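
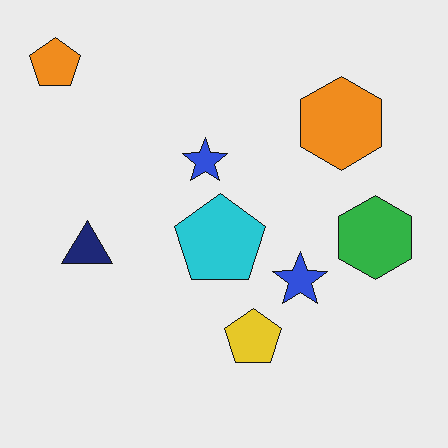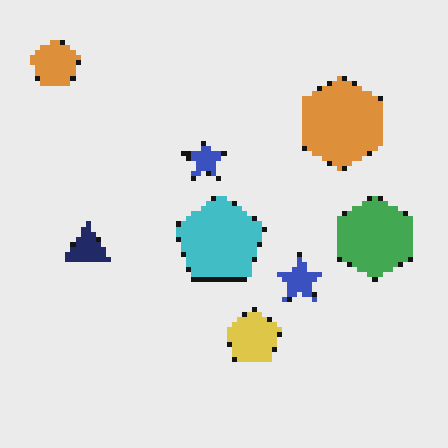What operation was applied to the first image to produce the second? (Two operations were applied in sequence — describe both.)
The image was mildly pixelated, then slightly desaturated.

Shapes are reduced to large square blocks; fine edges and outlines are lost — a downscale-then-upscale (mosaic) effect. All colors are more muted and greyish — a global saturation change.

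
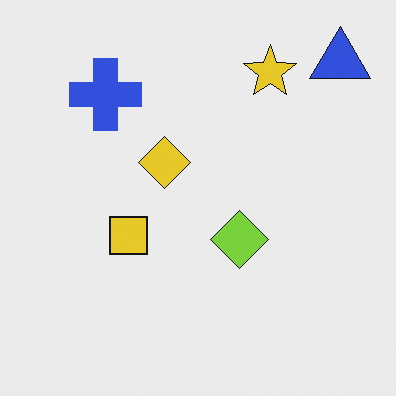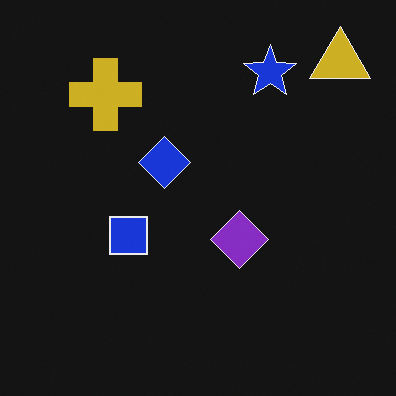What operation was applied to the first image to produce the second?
The transformation is: color-inverted (negative).

The light background has become dark and every shape's color is its complement — a photographic negative.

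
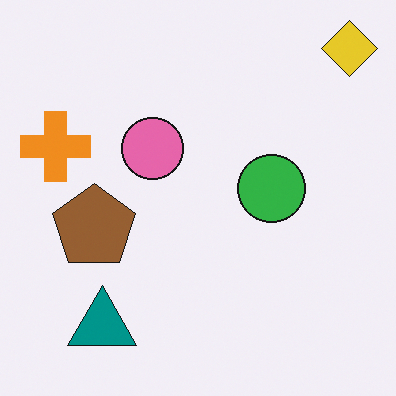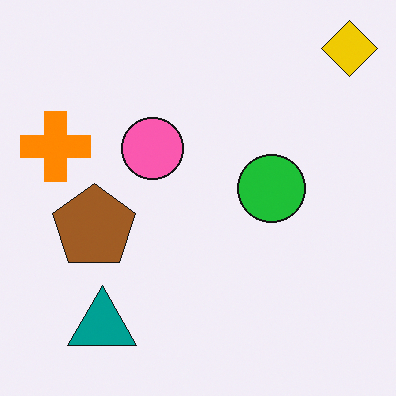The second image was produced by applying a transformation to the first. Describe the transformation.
Slightly oversaturated.

All colors are more vivid — a global saturation change.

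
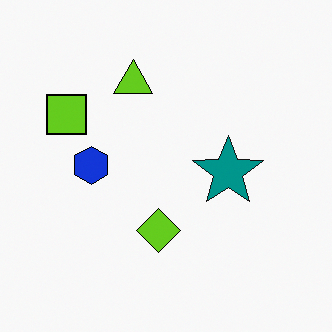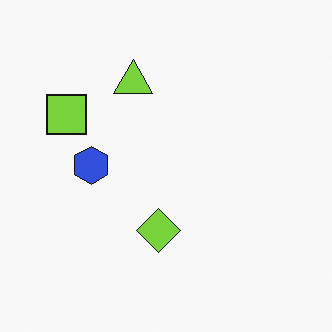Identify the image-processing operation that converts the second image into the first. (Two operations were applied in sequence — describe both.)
The first image is the second given slightly increased contrast, then overlaid with an additional teal star.

Tones are pushed away from mid-grey across the whole image — a global contrast change. A teal star appears in the first image that is absent from the second.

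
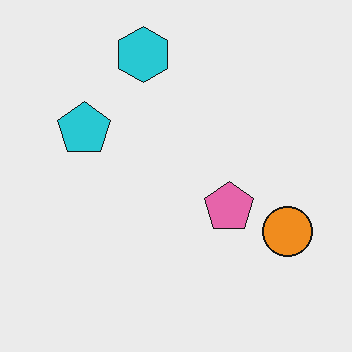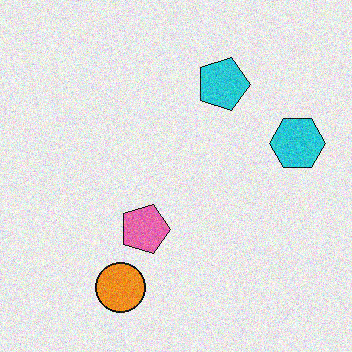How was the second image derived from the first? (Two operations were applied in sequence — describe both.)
It was rotated 90° clockwise, then degraded with visible gaussian noise.

The cyan hexagon sits in the top of the first image and the right of the second — consistent with a whole-image 90° clockwise rotation. Random speckle covers the whole image, including the flat background.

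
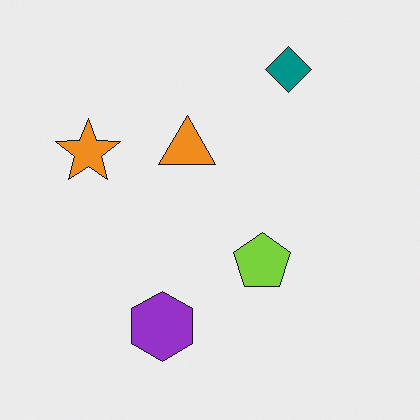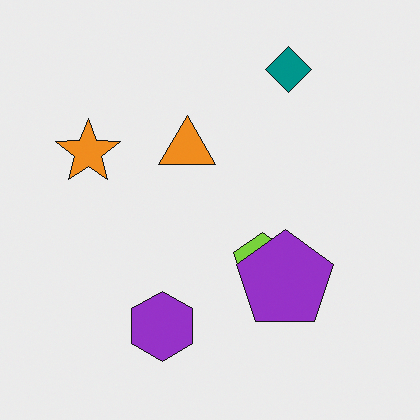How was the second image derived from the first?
The image was overlaid with an additional purple pentagon.

A purple pentagon appears in the second image that is absent from the first.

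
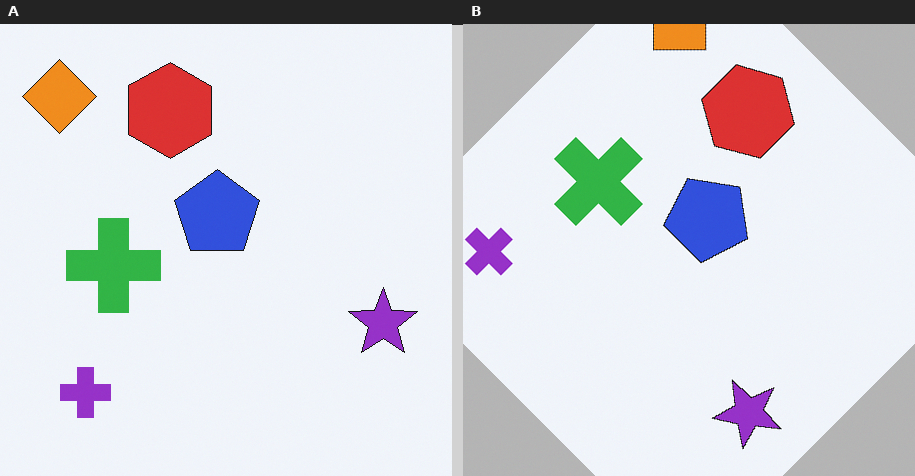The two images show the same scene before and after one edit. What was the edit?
The transformation is: rotated clockwise by a large amount — several tens of degrees.

Every shape is tilted by the same angle and the image corners show triangular fill wedges — a whole-image rotation by a non-right angle.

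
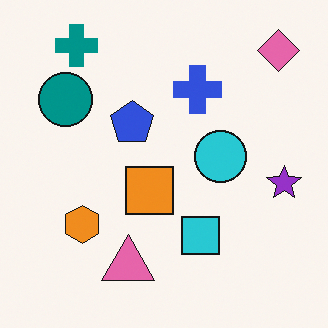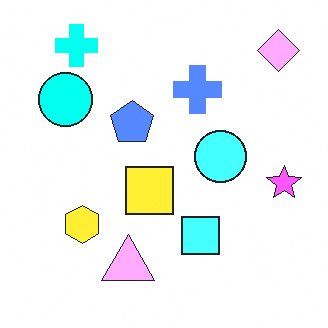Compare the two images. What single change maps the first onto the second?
Brightened a lot.

Every pixel — background and shapes alike — is uniformly brightened.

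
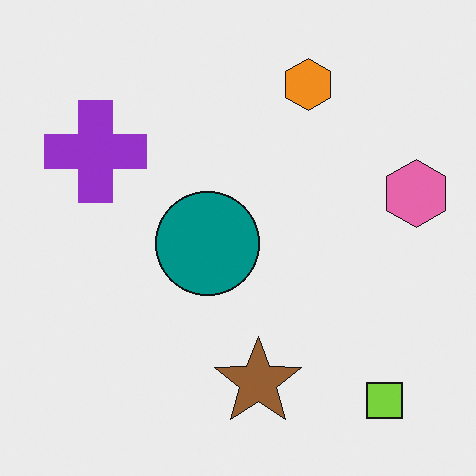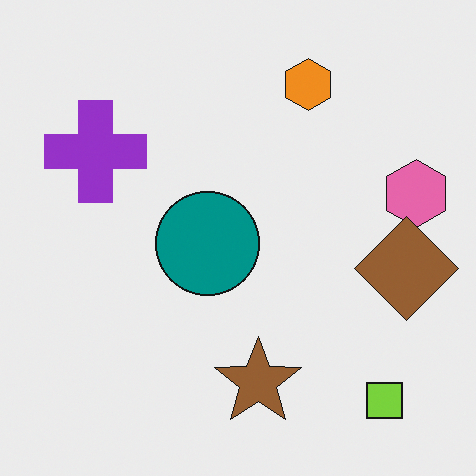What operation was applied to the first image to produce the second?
This is the original image overlaid with an additional brown diamond.

A brown diamond appears in the second image that is absent from the first.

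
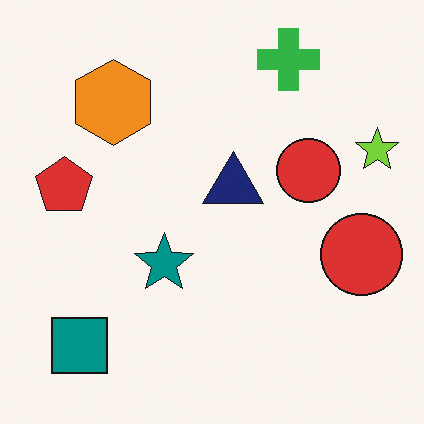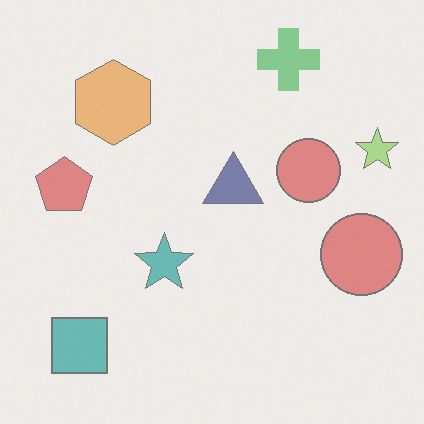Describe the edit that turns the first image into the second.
Given much lower contrast.

Tones are pushed toward mid-grey across the whole image — a global contrast change.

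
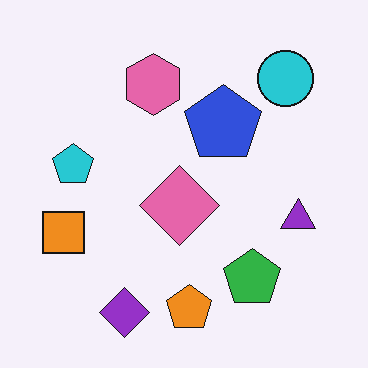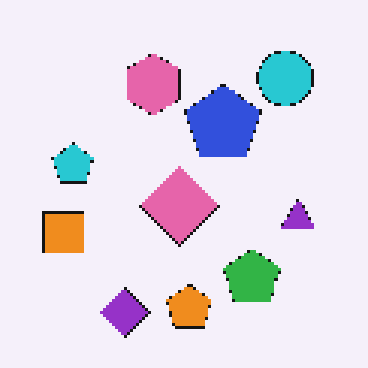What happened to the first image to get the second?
This is the original image mildly pixelated.

Shapes are reduced to large square blocks; fine edges and outlines are lost — a downscale-then-upscale (mosaic) effect.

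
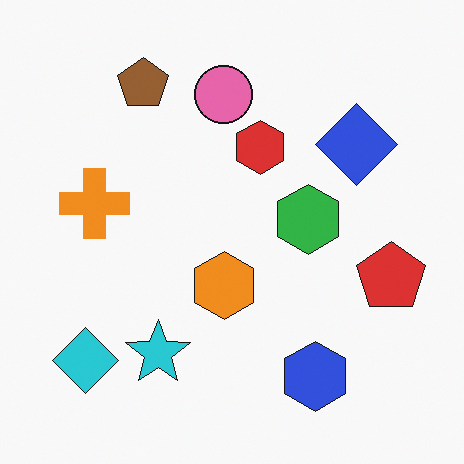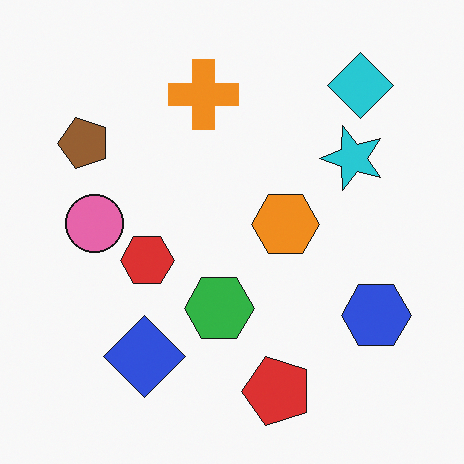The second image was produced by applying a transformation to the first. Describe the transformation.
The second image is the first transposed (reflected across the top-left ↔ bottom-right diagonal).

Shapes have swapped their row and column positions — what was in the top-right is now in the bottom-left — a diagonal reflection.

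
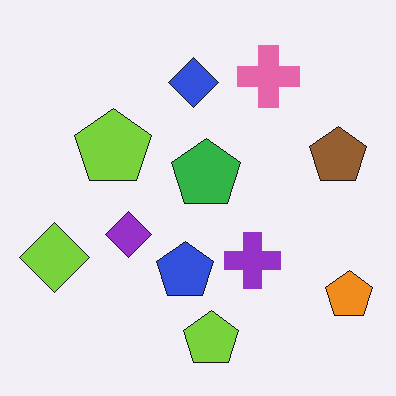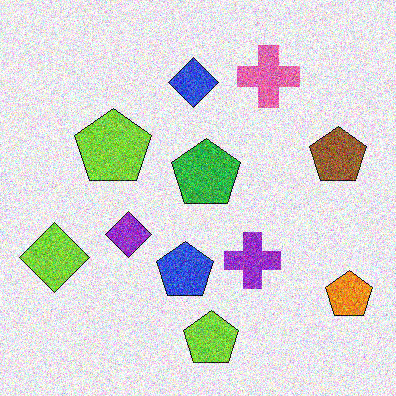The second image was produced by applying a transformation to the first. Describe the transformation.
Degraded with heavy additive noise.

Random speckle covers the whole image, including the flat background.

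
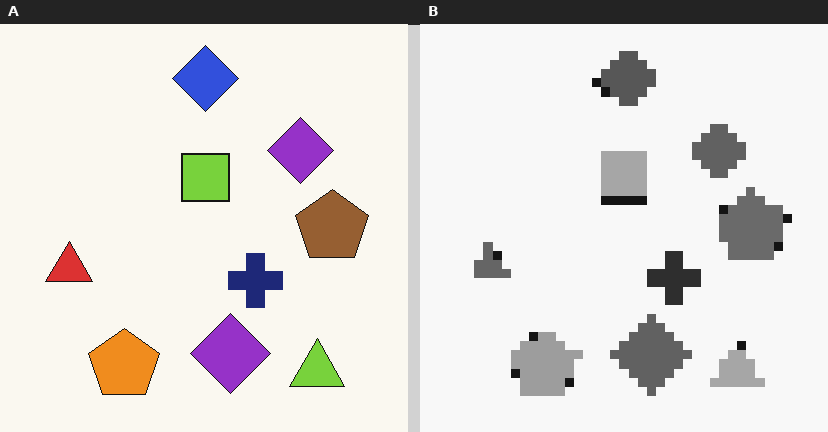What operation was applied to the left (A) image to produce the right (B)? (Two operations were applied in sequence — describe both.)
The image was coarsely pixelated, then converted to grayscale.

Shapes are reduced to large square blocks; fine edges and outlines are lost — a downscale-then-upscale (mosaic) effect. All color is removed — every shape is now a shade of grey.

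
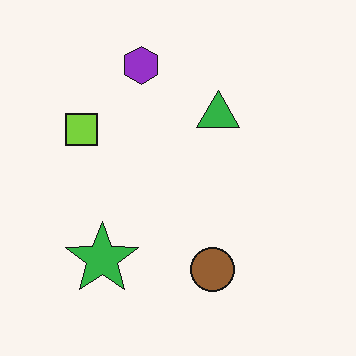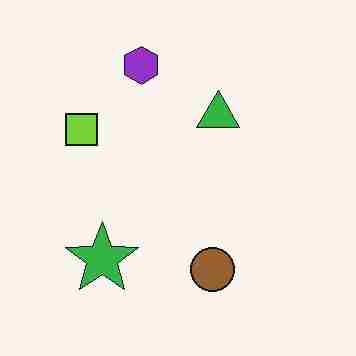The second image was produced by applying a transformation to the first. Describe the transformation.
The second image is the first degraded with heavy JPEG compression.

Blocky 8×8 compression artifacts appear around shape edges and the flat background shows ringing — characteristic JPEG degradation.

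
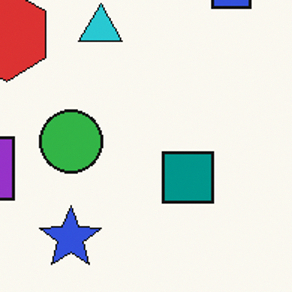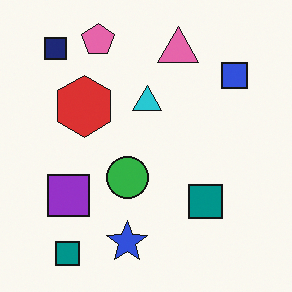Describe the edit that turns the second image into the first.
The first image is the second cropped to a modestly smaller region and rescaled.

The visible shapes are larger and the field of view is narrower; shapes near the original edges may be partly or wholly outside the frame — a crop-and-rescale.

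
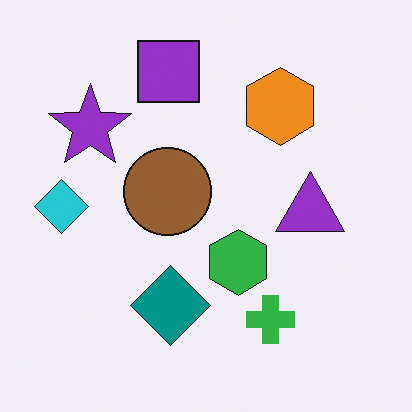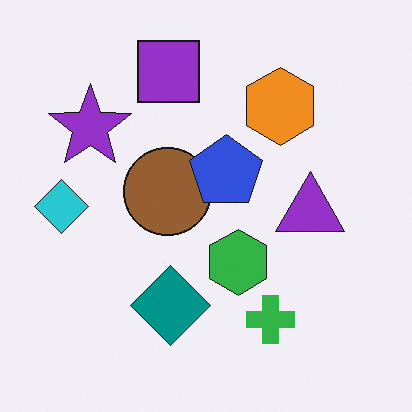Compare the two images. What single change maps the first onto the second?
The second image is the first overlaid with an additional blue pentagon.

A blue pentagon appears in the second image that is absent from the first.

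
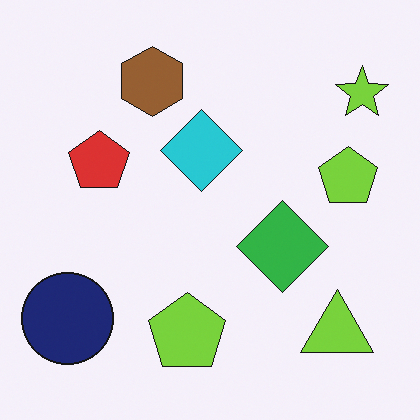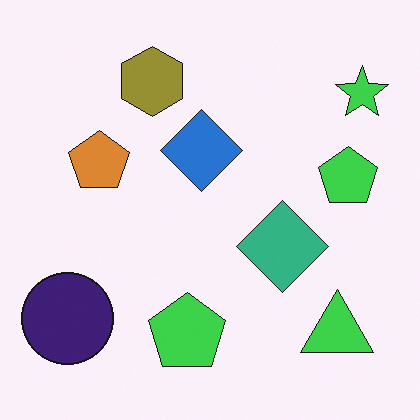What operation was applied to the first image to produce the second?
The transformation is: hue-shifted slightly.

Every shape's color has rotated by the same amount around the hue wheel — a uniform hue shift.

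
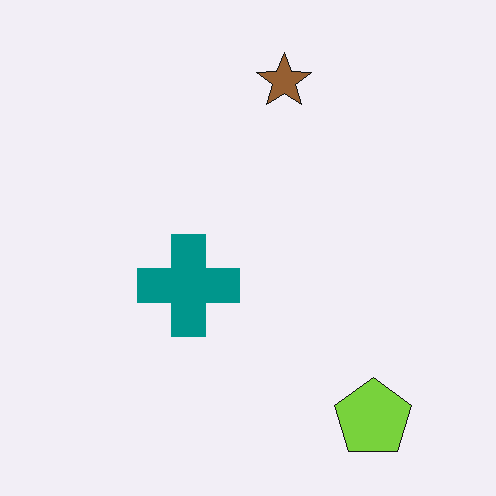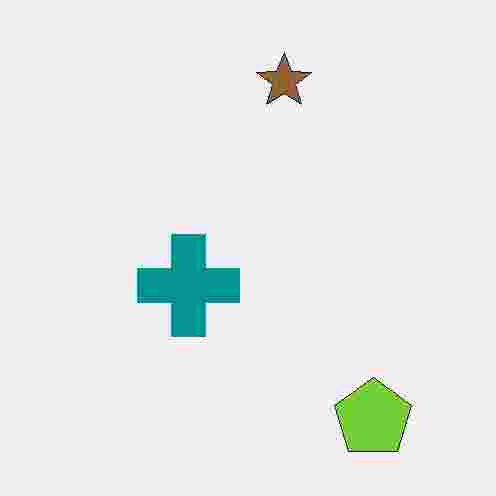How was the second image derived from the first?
The transformation is: degraded with heavy JPEG compression.

Blocky 8×8 compression artifacts appear around shape edges and the flat background shows ringing — characteristic JPEG degradation.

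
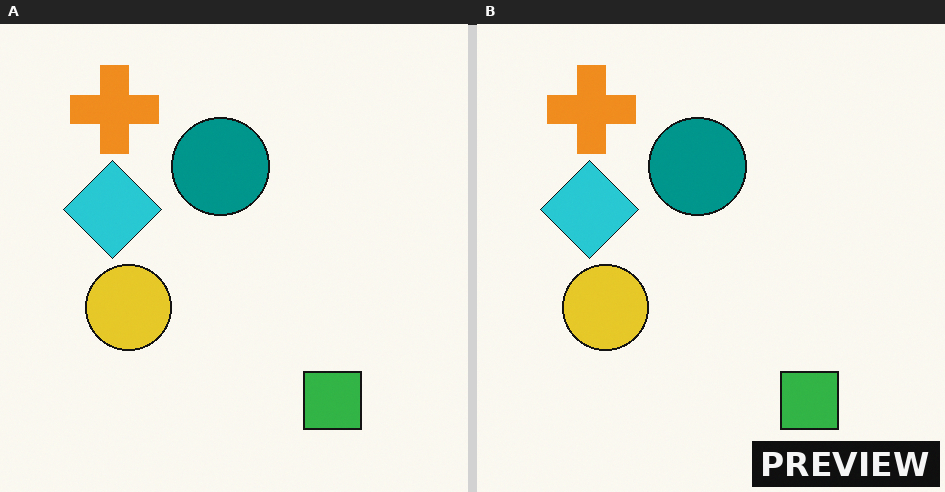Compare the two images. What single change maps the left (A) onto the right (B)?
This is the original image watermarked with the text "PREVIEW" in the lower-right corner.

A dark label reading "PREVIEW" appears in the lower-right corner.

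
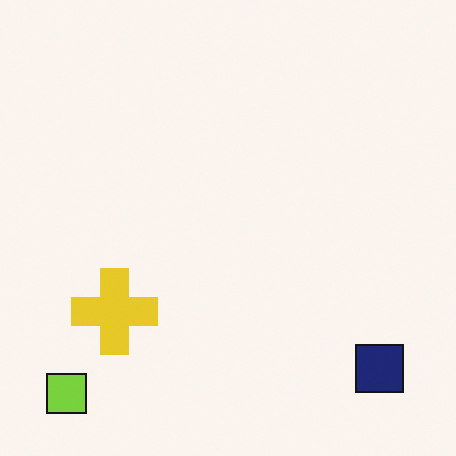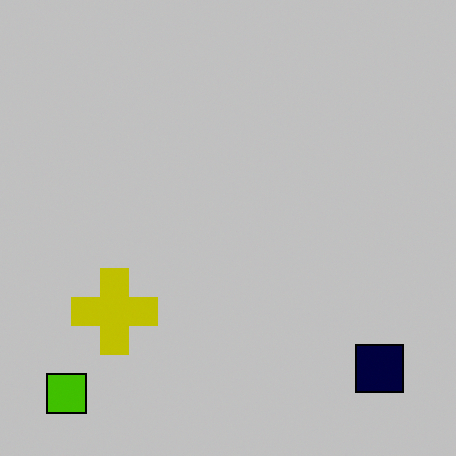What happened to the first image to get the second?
The image was aggressively posterized.

Each flat color has snapped to a coarser quantized level — most visibly, the near-white background has dropped to a flat grey.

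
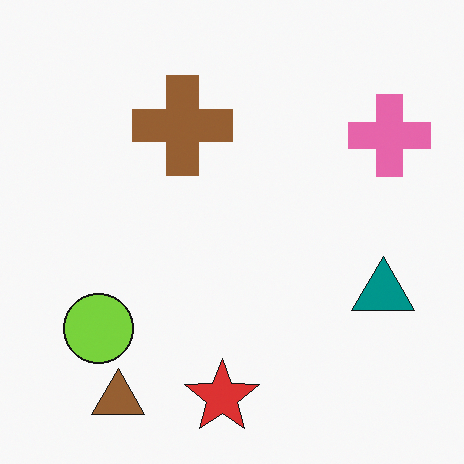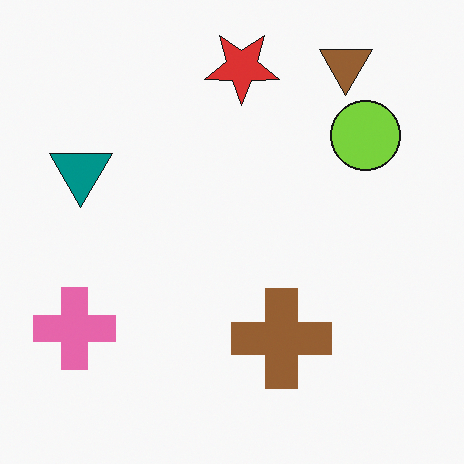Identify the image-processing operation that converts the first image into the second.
Rotated 180°.

The brown triangle sits in the bottom-left of the first image and the top-right of the second — consistent with a whole-image 180° rotation.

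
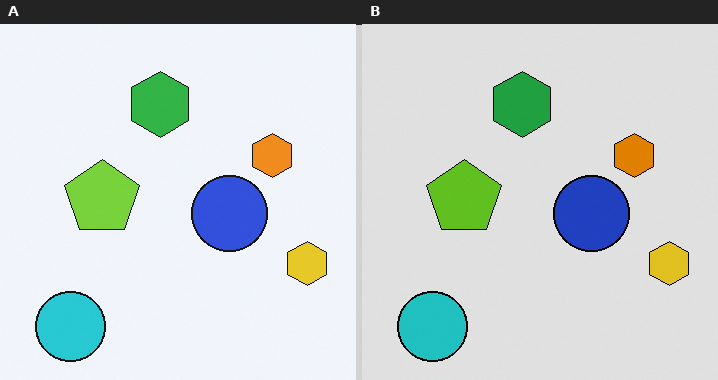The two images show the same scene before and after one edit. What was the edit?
Moderately posterized.

Each flat color has snapped to a coarser quantized level — most visibly, the near-white background has dropped to a flat grey.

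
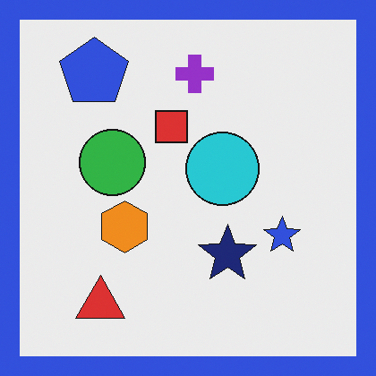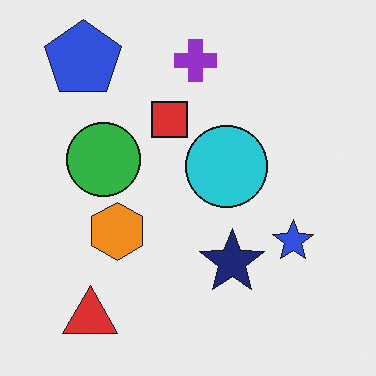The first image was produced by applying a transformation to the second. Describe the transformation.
The image was framed with a blue border.

A solid blue frame runs around the edge of the first image, with the content slightly shrunk inside it.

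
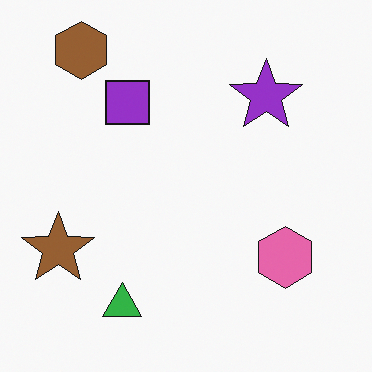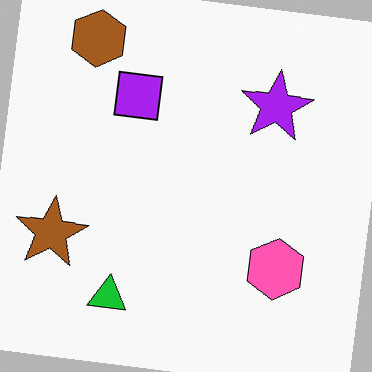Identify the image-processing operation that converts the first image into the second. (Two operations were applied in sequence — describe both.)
It was slightly oversaturated, then rotated clockwise by a few degrees.

All colors are more vivid — a global saturation change. Every shape is tilted by the same angle and the image corners show triangular fill wedges — a whole-image rotation by a non-right angle.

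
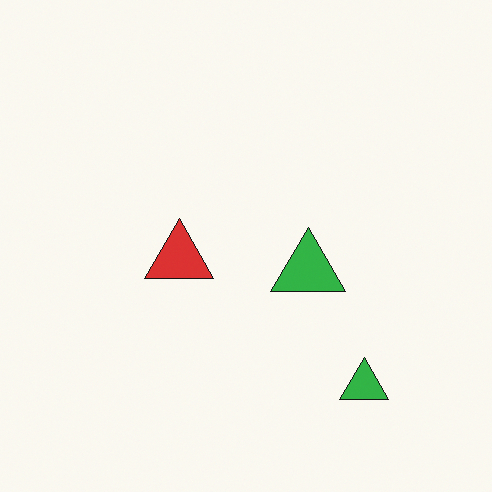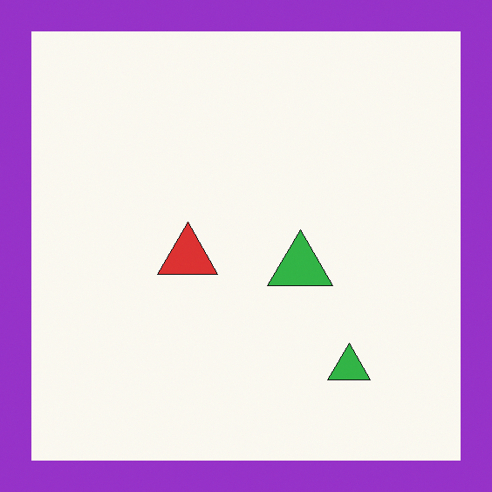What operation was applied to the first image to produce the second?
The image was framed with a purple border.

A solid purple frame runs around the edge of the second image, with the content slightly shrunk inside it.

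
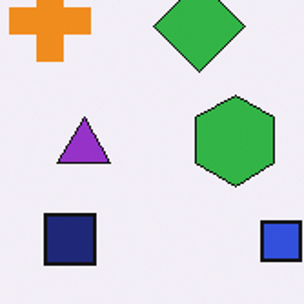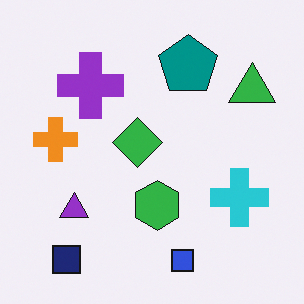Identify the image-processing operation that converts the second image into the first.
The image was cropped tightly and scaled back up.

The visible shapes are larger and the field of view is narrower; shapes near the original edges may be partly or wholly outside the frame — a crop-and-rescale.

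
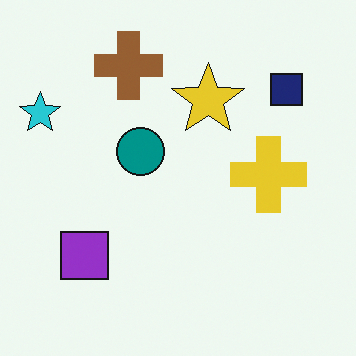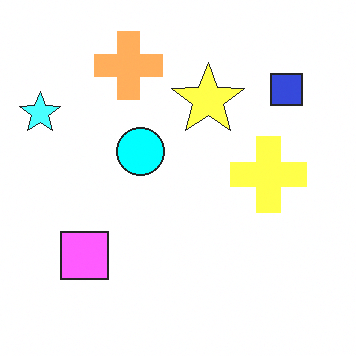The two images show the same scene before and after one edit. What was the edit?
The second image is the first substantially brightened.

Every pixel — background and shapes alike — is uniformly brightened.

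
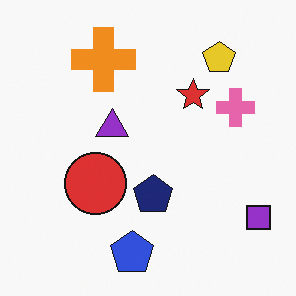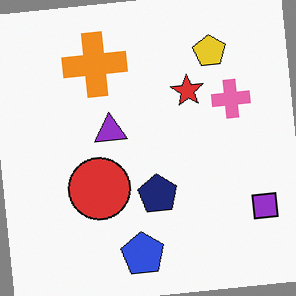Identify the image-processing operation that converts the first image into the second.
Rotated counter-clockwise by a few degrees.

Every shape is tilted by the same angle and the image corners show triangular fill wedges — a whole-image rotation by a non-right angle.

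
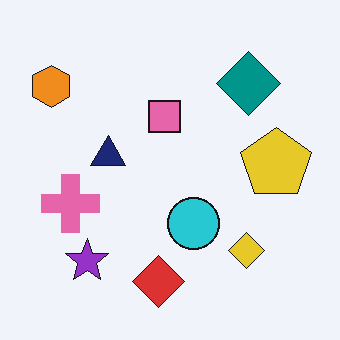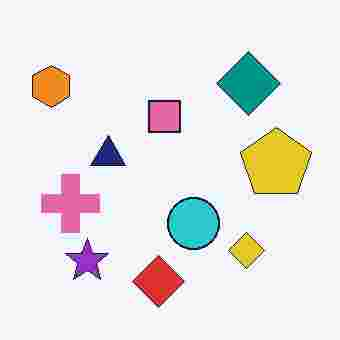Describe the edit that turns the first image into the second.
The transformation is: degraded with heavy JPEG compression.

Blocky 8×8 compression artifacts appear around shape edges and the flat background shows ringing — characteristic JPEG degradation.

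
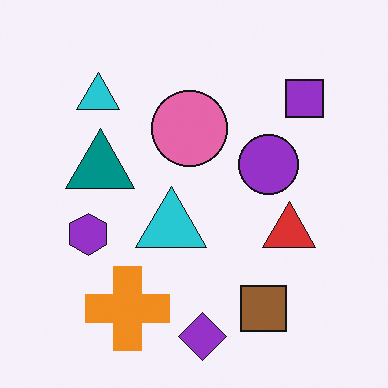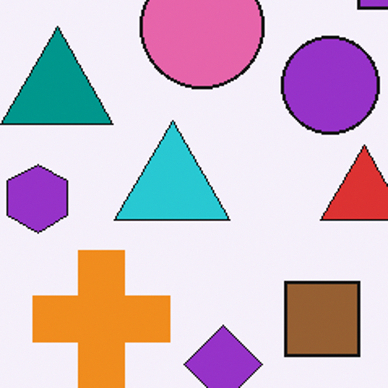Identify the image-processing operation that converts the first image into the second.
The second image is the first cropped tightly and scaled back up.

The visible shapes are larger and the field of view is narrower; shapes near the original edges may be partly or wholly outside the frame — a crop-and-rescale.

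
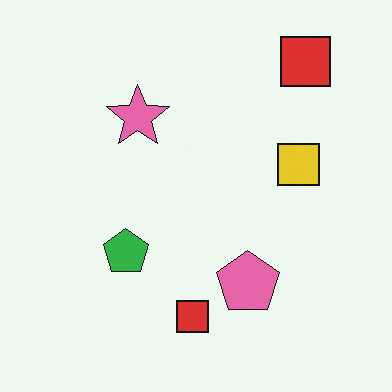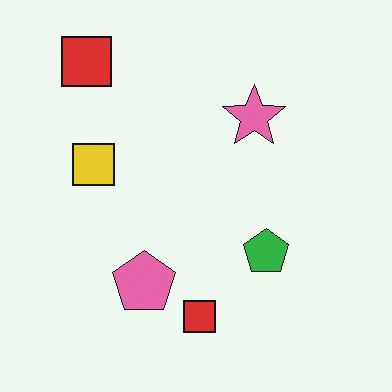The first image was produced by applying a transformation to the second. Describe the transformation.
The first image is the second flipped horizontally (left ↔ right).

The yellow square is in the left of the second image and the right of the first — shapes on opposite sides of the vertical midline have swapped in a mirror flip.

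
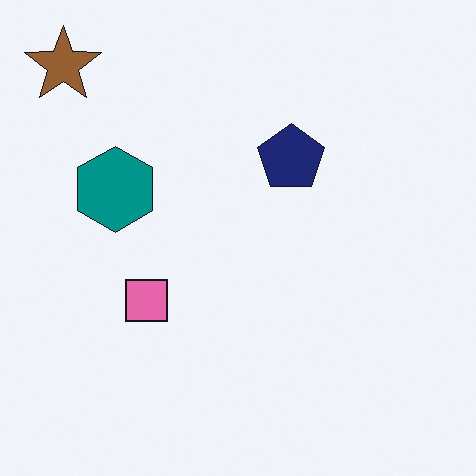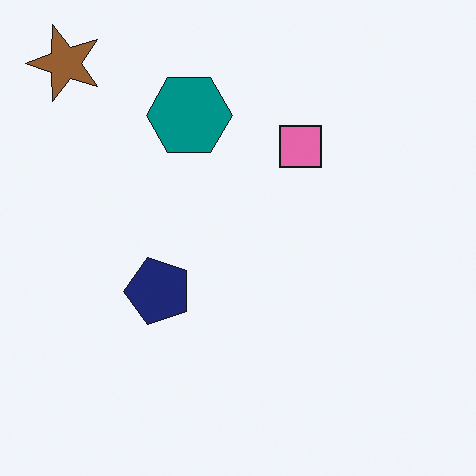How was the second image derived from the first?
Transposed (reflected across the top-left ↔ bottom-right diagonal).

Shapes have swapped their row and column positions — what was in the top-right is now in the bottom-left — a diagonal reflection.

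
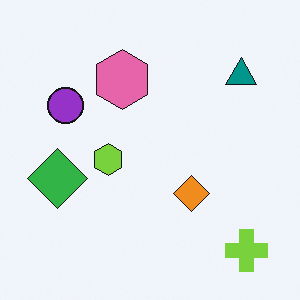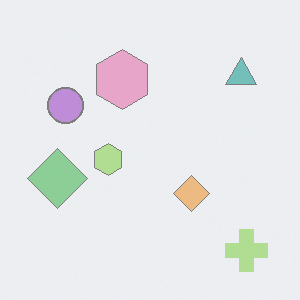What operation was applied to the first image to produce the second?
Given much lower contrast.

Tones are pushed toward mid-grey across the whole image — a global contrast change.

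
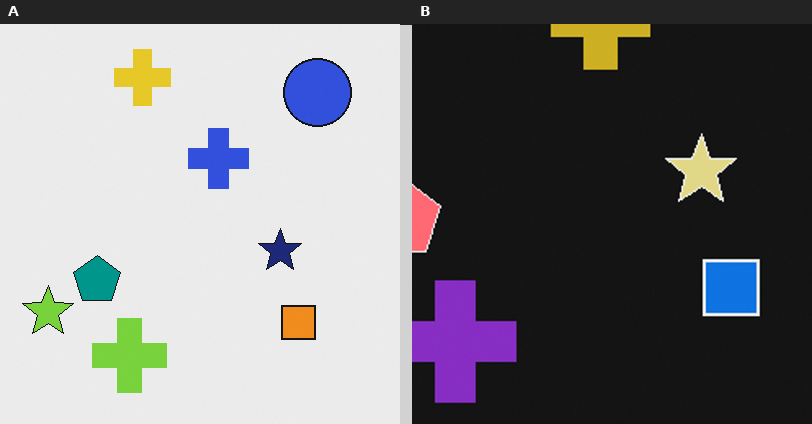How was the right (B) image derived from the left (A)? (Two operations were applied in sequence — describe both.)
It was cropped tightly and scaled back up, then color-inverted (negative).

The visible shapes are larger and the field of view is narrower; shapes near the original edges may be partly or wholly outside the frame — a crop-and-rescale. The light background has become dark and every shape's color is its complement — a photographic negative.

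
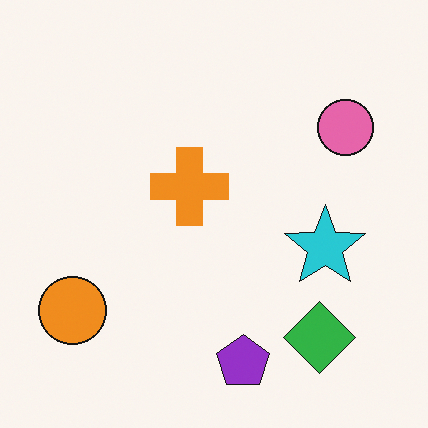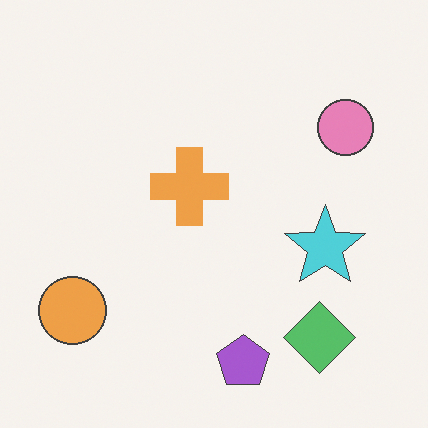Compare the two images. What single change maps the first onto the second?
Given slightly reduced contrast.

Tones are pushed toward mid-grey across the whole image — a global contrast change.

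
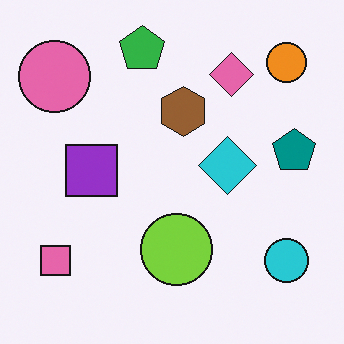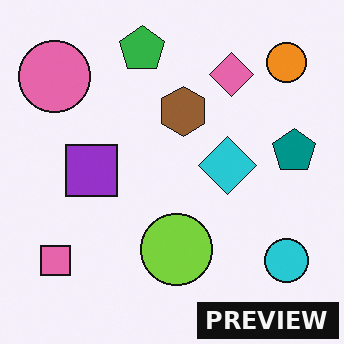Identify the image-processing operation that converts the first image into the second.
Watermarked with the text "PREVIEW" in the lower-right corner.

A dark label reading "PREVIEW" appears in the lower-right corner.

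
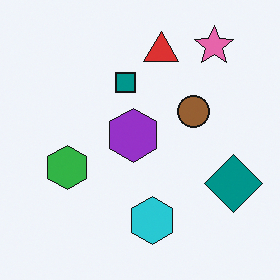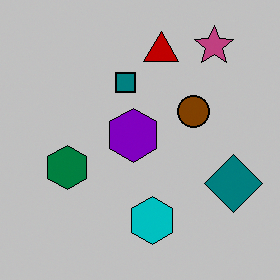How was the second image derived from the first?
The image was heavily posterized to just a handful of flat colors.

Each flat color has snapped to a coarser quantized level — most visibly, the near-white background has dropped to a flat grey.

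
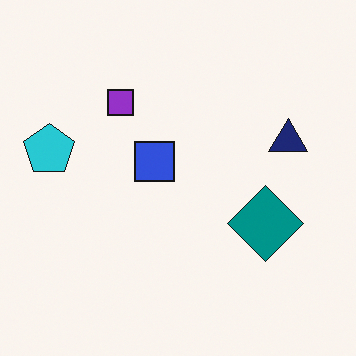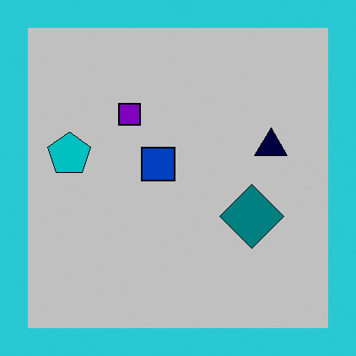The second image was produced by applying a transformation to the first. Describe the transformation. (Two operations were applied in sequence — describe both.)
The second image is the first heavily posterized to just a handful of flat colors, then framed with a cyan border.

Each flat color has snapped to a coarser quantized level — most visibly, the near-white background has dropped to a flat grey. A solid cyan frame runs around the edge of the second image, with the content slightly shrunk inside it.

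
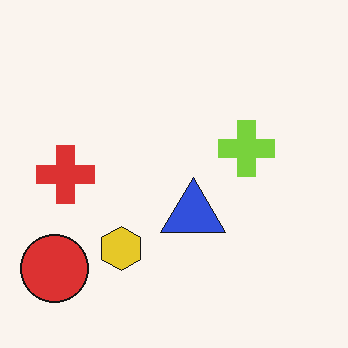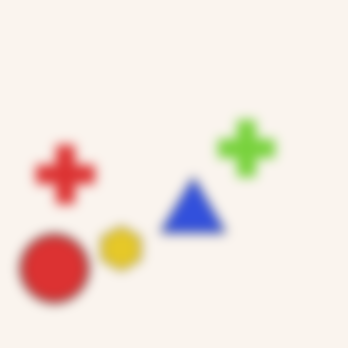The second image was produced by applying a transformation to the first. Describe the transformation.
This is the original image heavily blurred.

Shape edges and outlines are uniformly softened across the whole image.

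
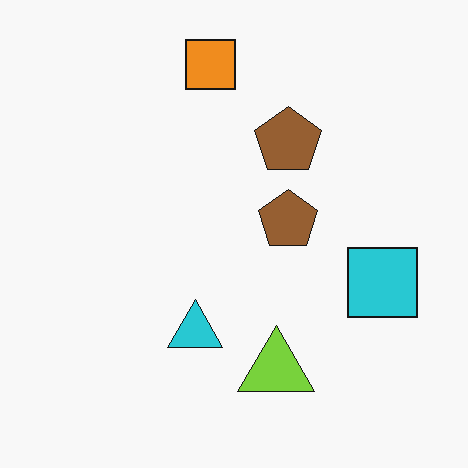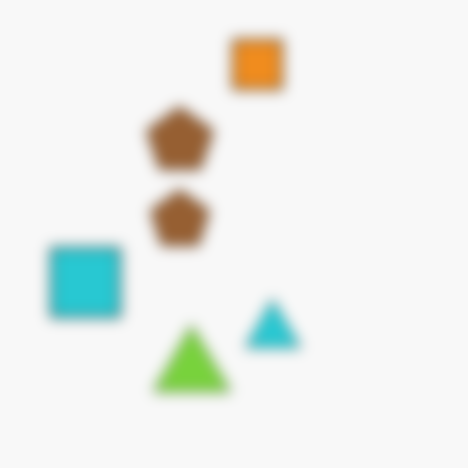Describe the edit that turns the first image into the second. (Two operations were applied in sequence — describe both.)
Strongly gaussian-blurred, then flipped horizontally (left ↔ right).

Shape edges and outlines are uniformly softened across the whole image. The cyan square is in the right of the first image and the left of the second — shapes on opposite sides of the vertical midline have swapped in a mirror flip.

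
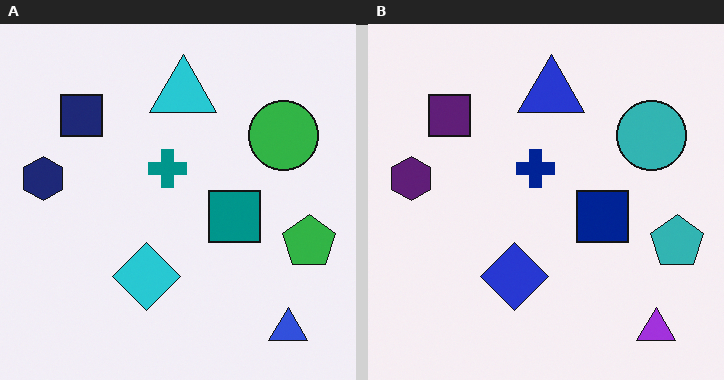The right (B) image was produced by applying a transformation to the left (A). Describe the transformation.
Hue-shifted by a small amount.

Every shape's color has rotated by the same amount around the hue wheel — a uniform hue shift.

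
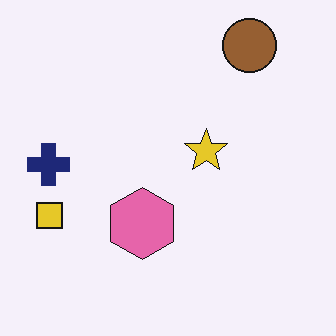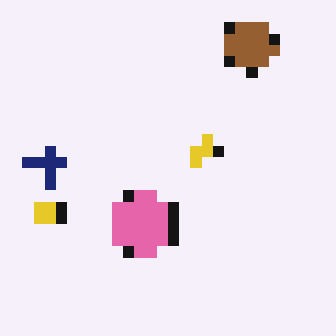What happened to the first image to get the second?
It was coarsely pixelated.

Shapes are reduced to large square blocks; fine edges and outlines are lost — a downscale-then-upscale (mosaic) effect.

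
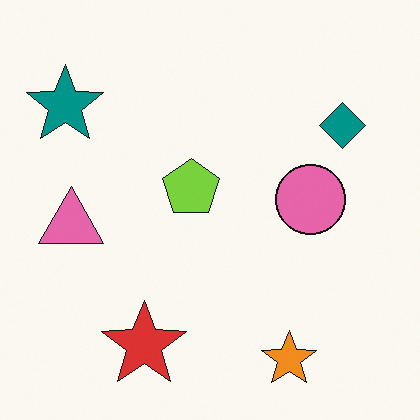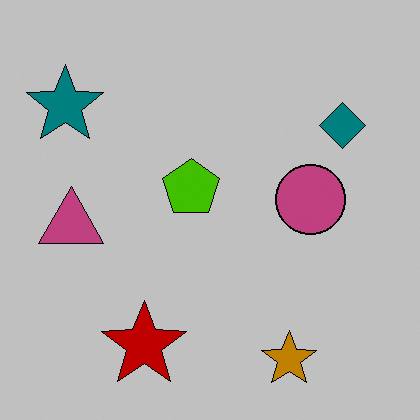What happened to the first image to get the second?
The image was heavily posterized to just a handful of flat colors.

Each flat color has snapped to a coarser quantized level — most visibly, the near-white background has dropped to a flat grey.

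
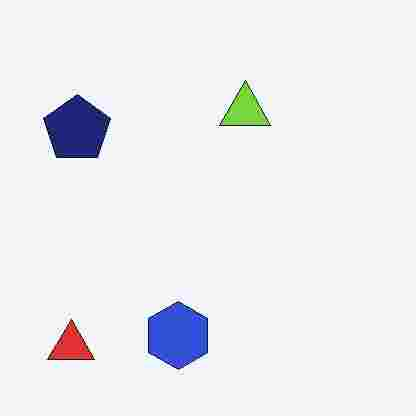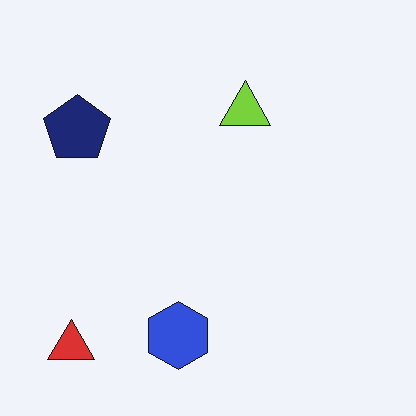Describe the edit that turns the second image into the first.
The first image is the second degraded with heavy JPEG compression.

Blocky 8×8 compression artifacts appear around shape edges and the flat background shows ringing — characteristic JPEG degradation.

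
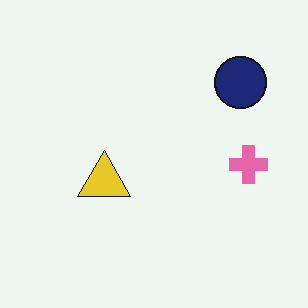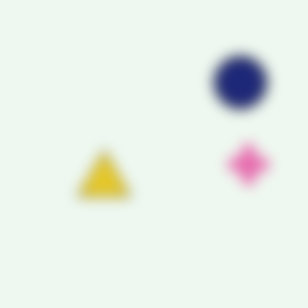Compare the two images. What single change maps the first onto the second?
The second image is the first strongly gaussian-blurred.

Shape edges and outlines are uniformly softened across the whole image.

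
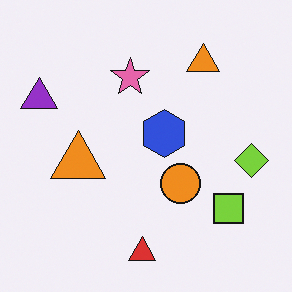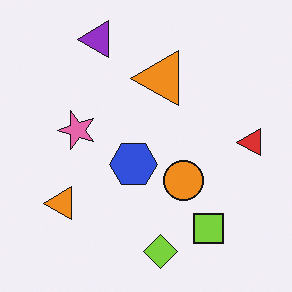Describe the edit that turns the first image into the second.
It was transposed (reflected across the top-left ↔ bottom-right diagonal).

Shapes have swapped their row and column positions — what was in the top-right is now in the bottom-left — a diagonal reflection.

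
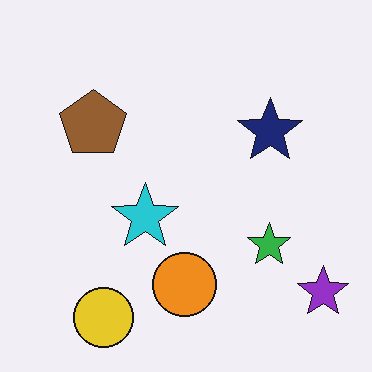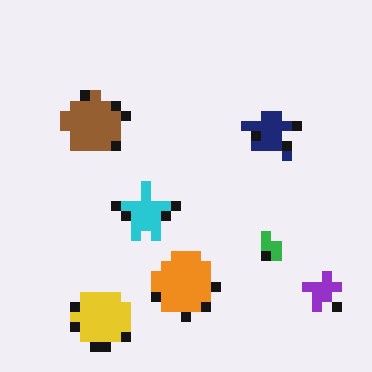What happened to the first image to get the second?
The second image is the first coarsely pixelated.

Shapes are reduced to large square blocks; fine edges and outlines are lost — a downscale-then-upscale (mosaic) effect.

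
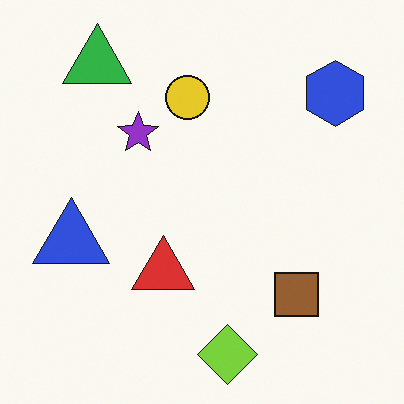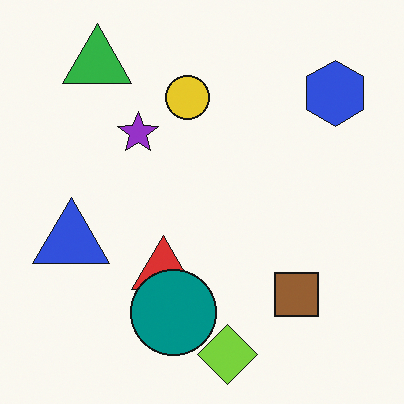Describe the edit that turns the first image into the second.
The second image is the first overlaid with an additional teal circle.

A teal circle appears in the second image that is absent from the first.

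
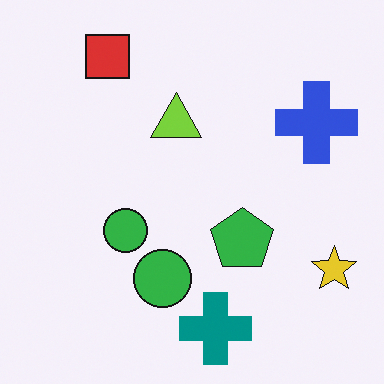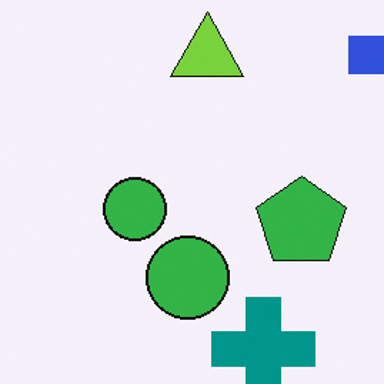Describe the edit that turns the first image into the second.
The image was cropped to a modestly smaller region and rescaled.

The visible shapes are larger and the field of view is narrower; shapes near the original edges may be partly or wholly outside the frame — a crop-and-rescale.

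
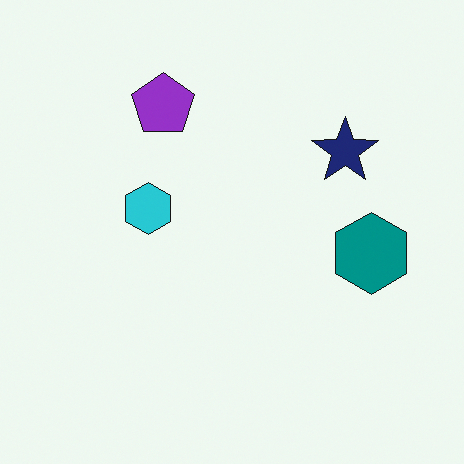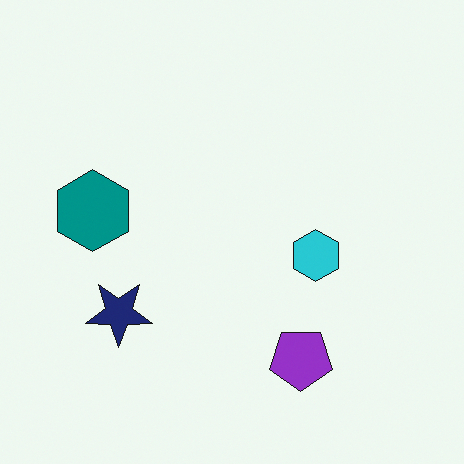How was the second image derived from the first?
The transformation is: rotated 180°.

The purple pentagon sits in the top of the first image and the bottom of the second — consistent with a whole-image 180° rotation.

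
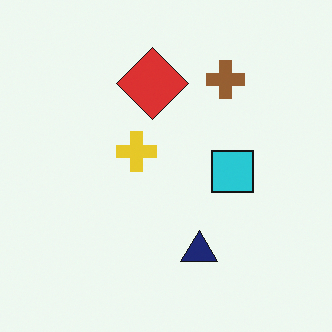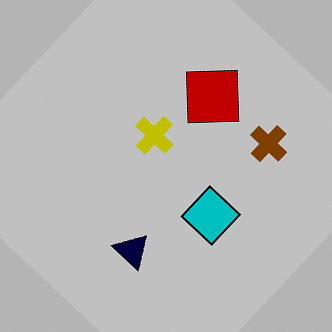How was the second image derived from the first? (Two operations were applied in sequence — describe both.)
The image was aggressively posterized, then rotated clockwise by a large amount — several tens of degrees.

Each flat color has snapped to a coarser quantized level — most visibly, the near-white background has dropped to a flat grey. Every shape is tilted by the same angle and the image corners show triangular fill wedges — a whole-image rotation by a non-right angle.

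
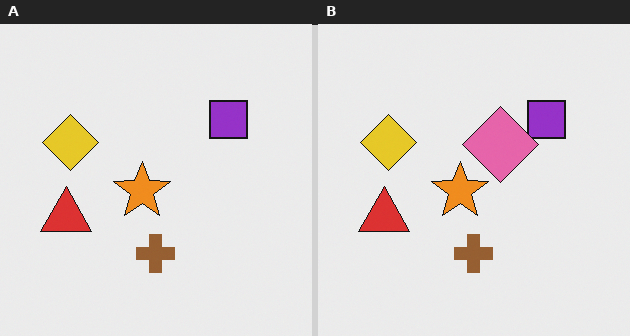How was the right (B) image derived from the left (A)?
Overlaid with an additional pink diamond.

A pink diamond appears in the right (B) image that is absent from the left (A).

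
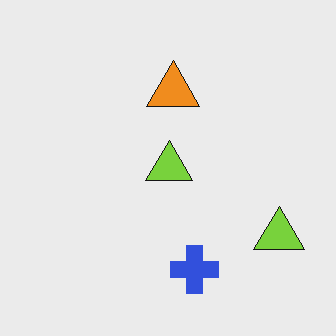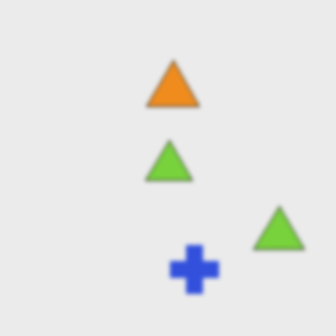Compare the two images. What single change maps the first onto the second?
It was slightly softened.

Shape edges and outlines are uniformly softened across the whole image.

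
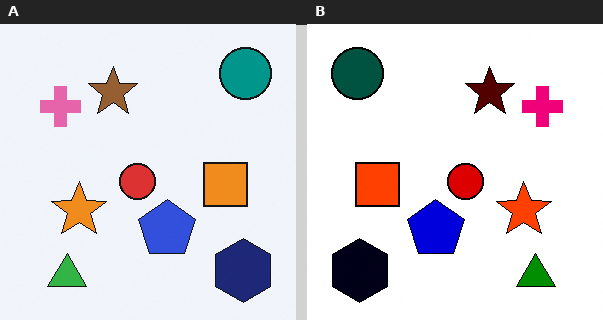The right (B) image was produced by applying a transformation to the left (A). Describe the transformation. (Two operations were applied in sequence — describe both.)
The image was flipped horizontally (left ↔ right), then given much higher contrast.

The teal circle is in the top-right of the left (A) image and the top-left of the right (B) — shapes on opposite sides of the vertical midline have swapped in a mirror flip. Tones are pushed away from mid-grey across the whole image — a global contrast change.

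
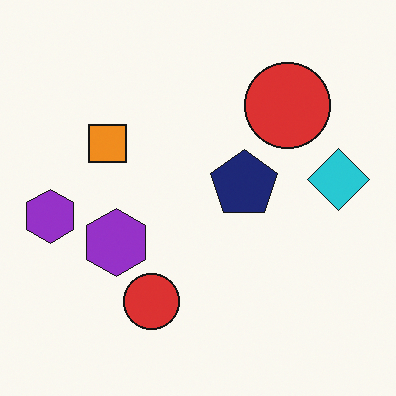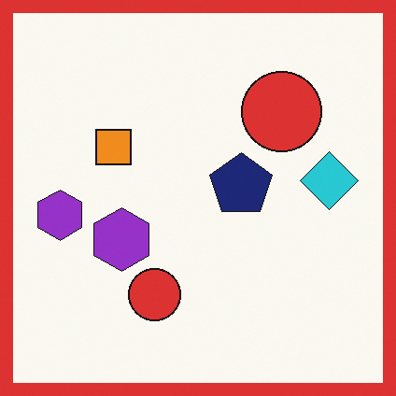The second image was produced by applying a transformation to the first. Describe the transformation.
This is the original image framed with a red border.

A solid red frame runs around the edge of the second image, with the content slightly shrunk inside it.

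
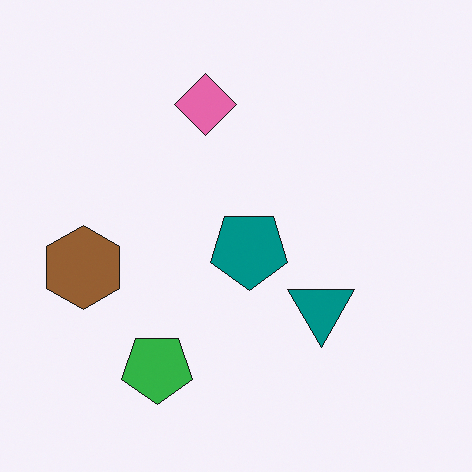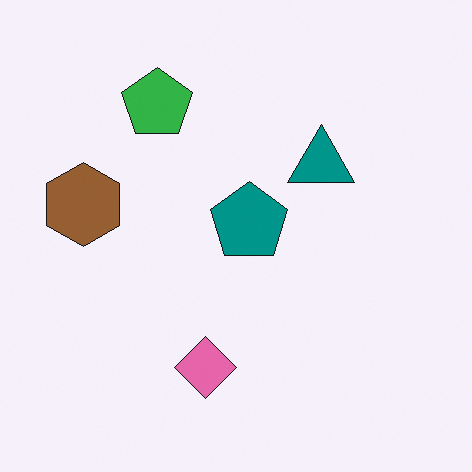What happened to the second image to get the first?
The transformation is: flipped vertically (top ↔ bottom).

The green pentagon is in the top-left of the second image and the bottom-left of the first — shapes on opposite sides of the horizontal midline have swapped in a mirror flip.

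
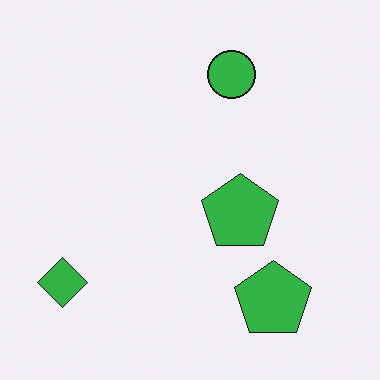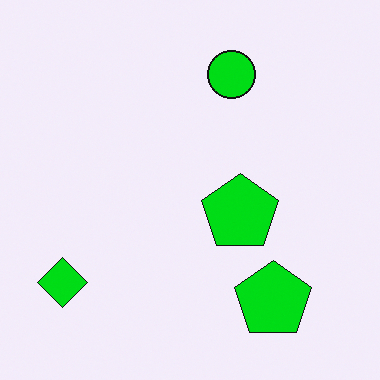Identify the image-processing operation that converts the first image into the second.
The image was heavily oversaturated.

All colors are more vivid — a global saturation change.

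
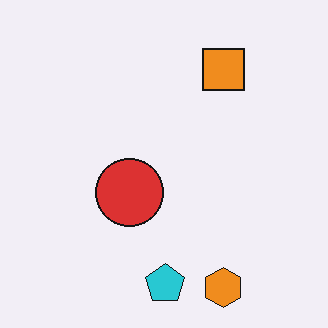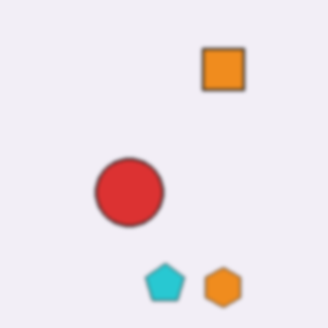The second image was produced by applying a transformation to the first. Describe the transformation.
Lightly blurred.

Shape edges and outlines are uniformly softened across the whole image.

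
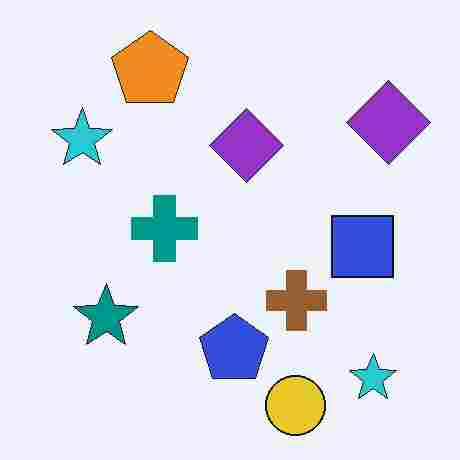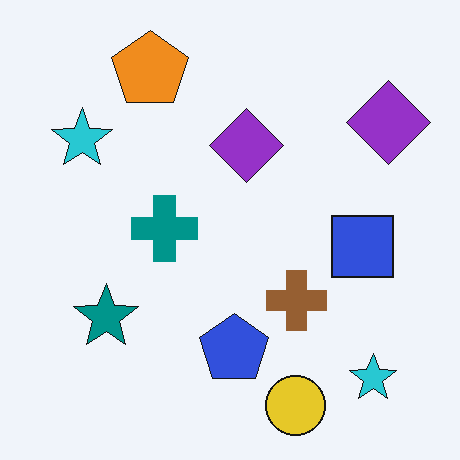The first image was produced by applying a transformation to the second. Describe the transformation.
This is the original image degraded with heavy JPEG compression.

Blocky 8×8 compression artifacts appear around shape edges and the flat background shows ringing — characteristic JPEG degradation.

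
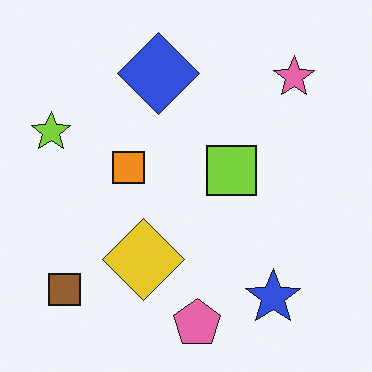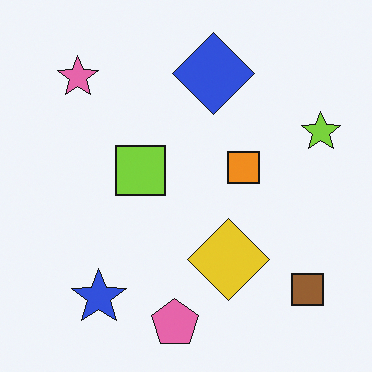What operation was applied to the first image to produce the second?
The image was flipped horizontally (left ↔ right).

The lime star is in the left of the first image and the right of the second — shapes on opposite sides of the vertical midline have swapped in a mirror flip.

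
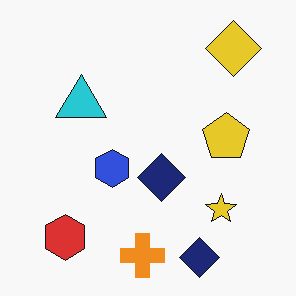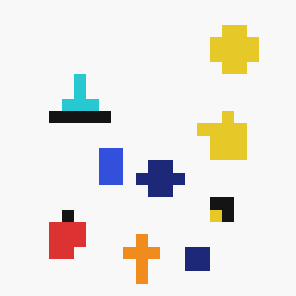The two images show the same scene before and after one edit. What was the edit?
The second image is the first heavily pixelated into large blocks.

Shapes are reduced to large square blocks; fine edges and outlines are lost — a downscale-then-upscale (mosaic) effect.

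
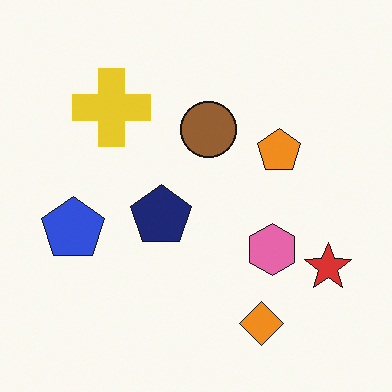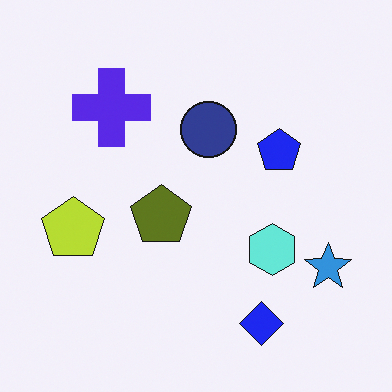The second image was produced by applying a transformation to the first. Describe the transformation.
Hue-shifted by a large amount.

Every shape's color has rotated by the same amount around the hue wheel — a uniform hue shift.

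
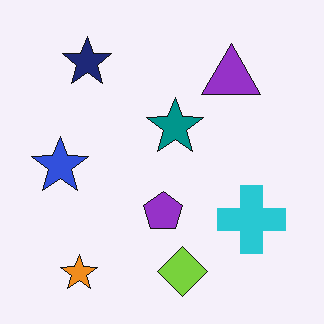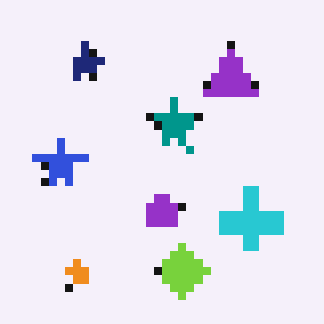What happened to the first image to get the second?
The image was moderately pixelated.

Shapes are reduced to large square blocks; fine edges and outlines are lost — a downscale-then-upscale (mosaic) effect.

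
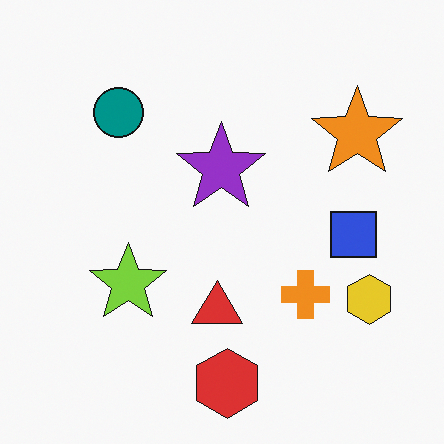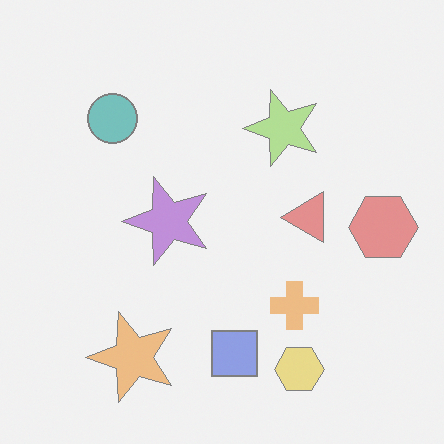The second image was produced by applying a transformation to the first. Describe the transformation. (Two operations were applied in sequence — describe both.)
This is the original image transposed (reflected across the top-left ↔ bottom-right diagonal), then washed out (contrast reduced).

Shapes have swapped their row and column positions — what was in the top-right is now in the bottom-left — a diagonal reflection. Tones are pushed toward mid-grey across the whole image — a global contrast change.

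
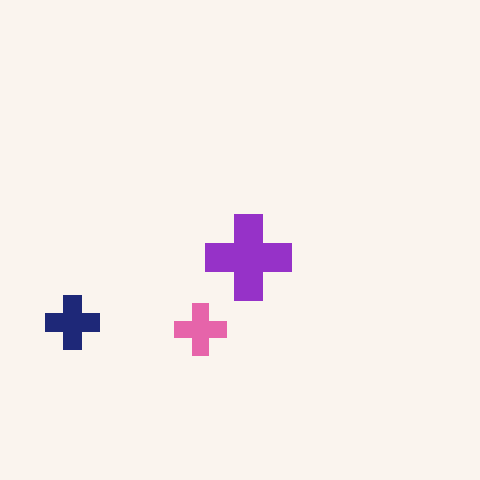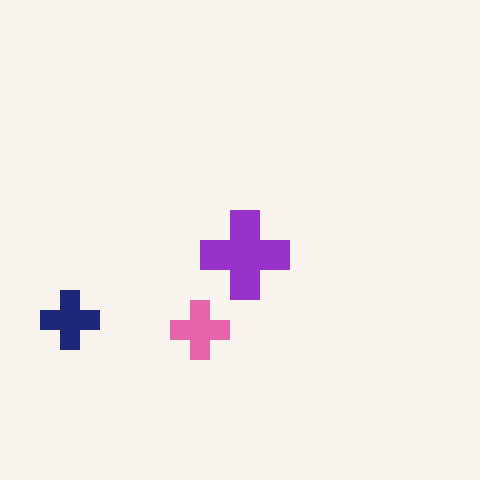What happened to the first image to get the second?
It was coarsely pixelated.

Shapes are reduced to large square blocks; fine edges and outlines are lost — a downscale-then-upscale (mosaic) effect.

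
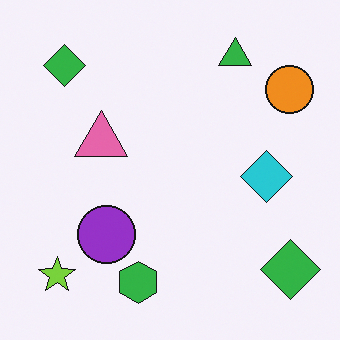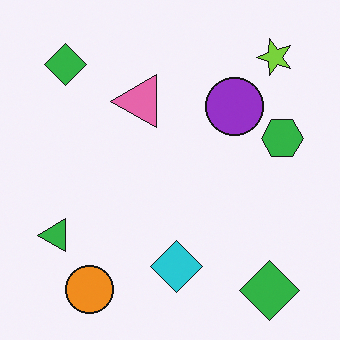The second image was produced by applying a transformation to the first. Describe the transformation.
This is the original image transposed (reflected across the top-left ↔ bottom-right diagonal).

Shapes have swapped their row and column positions — what was in the top-right is now in the bottom-left — a diagonal reflection.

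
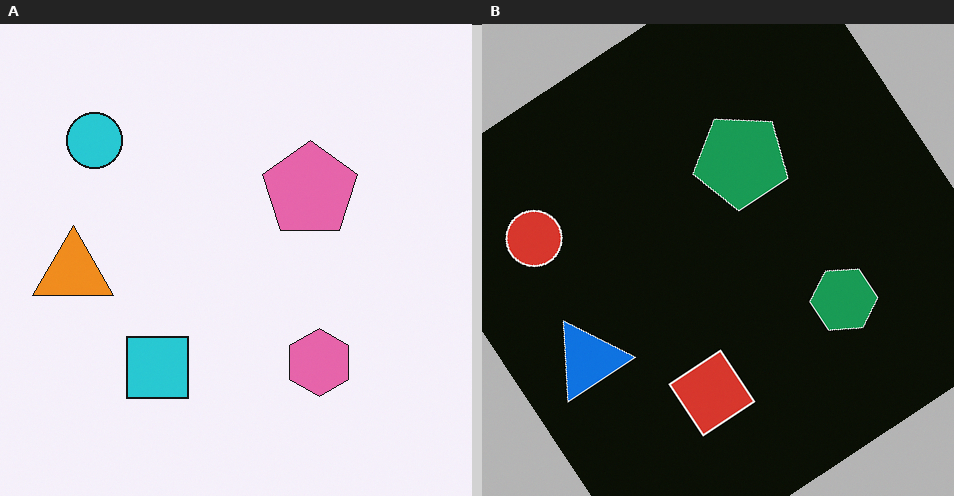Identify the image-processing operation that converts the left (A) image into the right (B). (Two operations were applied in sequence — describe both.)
The image was color-inverted (negative), then rotated counter-clockwise by a large amount — several tens of degrees.

The light background has become dark and every shape's color is its complement — a photographic negative. Every shape is tilted by the same angle and the image corners show triangular fill wedges — a whole-image rotation by a non-right angle.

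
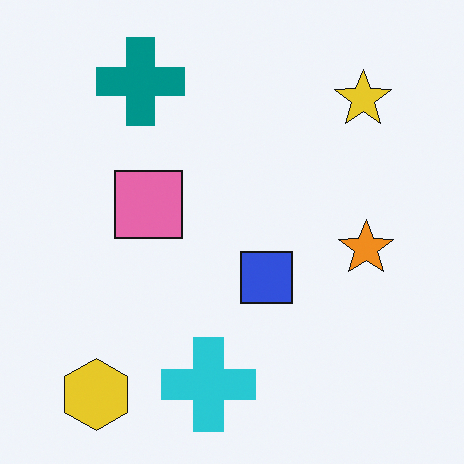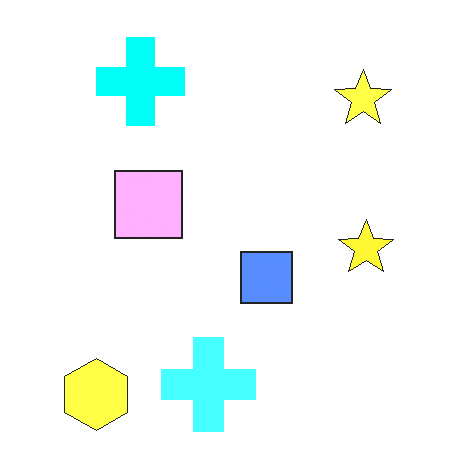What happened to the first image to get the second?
The transformation is: substantially brightened.

Every pixel — background and shapes alike — is uniformly brightened.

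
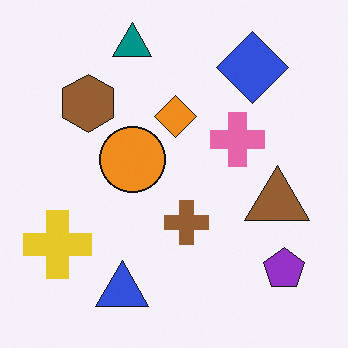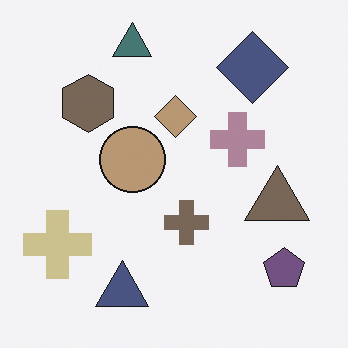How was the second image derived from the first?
It was made much more muted (saturation change).

All colors are more muted and greyish — a global saturation change.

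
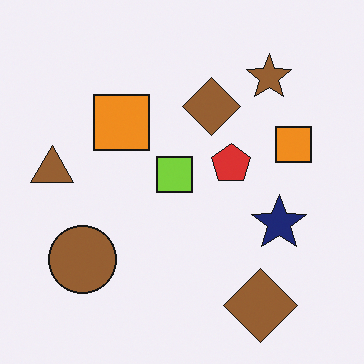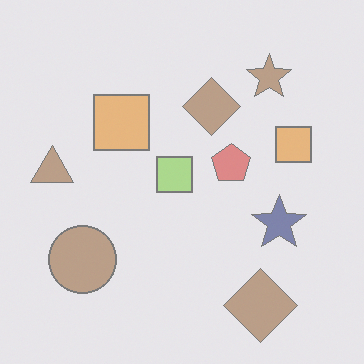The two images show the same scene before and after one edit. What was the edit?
The image was given much lower contrast.

Tones are pushed toward mid-grey across the whole image — a global contrast change.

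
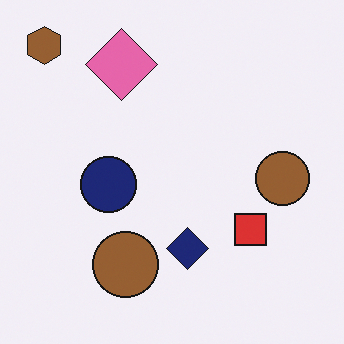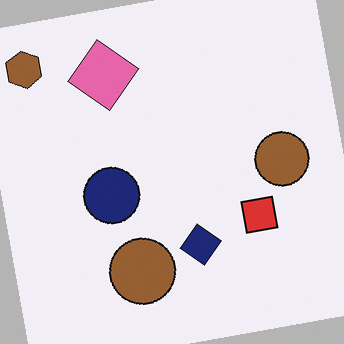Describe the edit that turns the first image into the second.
Rotated counter-clockwise by a few degrees.

Every shape is tilted by the same angle and the image corners show triangular fill wedges — a whole-image rotation by a non-right angle.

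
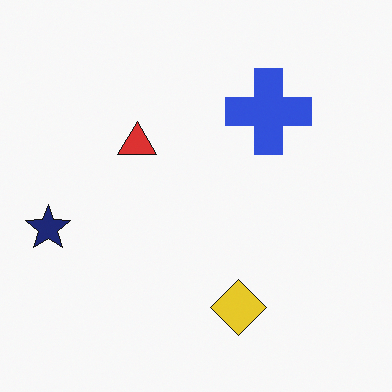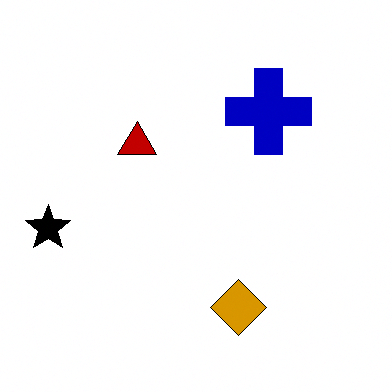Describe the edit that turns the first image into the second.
Boosted in contrast.

Tones are pushed away from mid-grey across the whole image — a global contrast change.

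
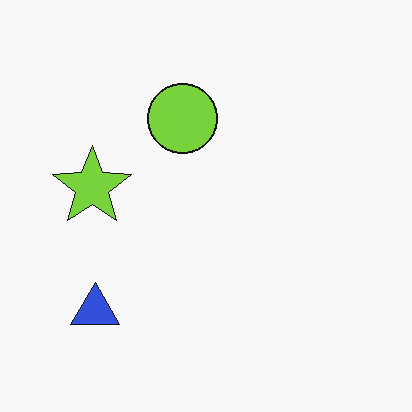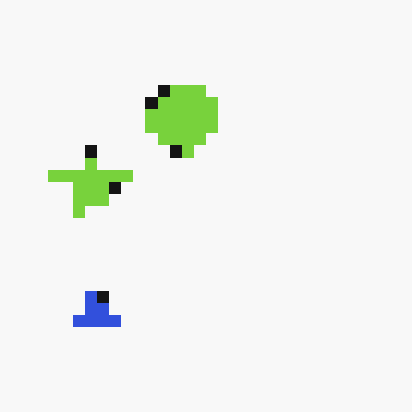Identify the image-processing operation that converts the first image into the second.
This is the original image heavily pixelated into large blocks.

Shapes are reduced to large square blocks; fine edges and outlines are lost — a downscale-then-upscale (mosaic) effect.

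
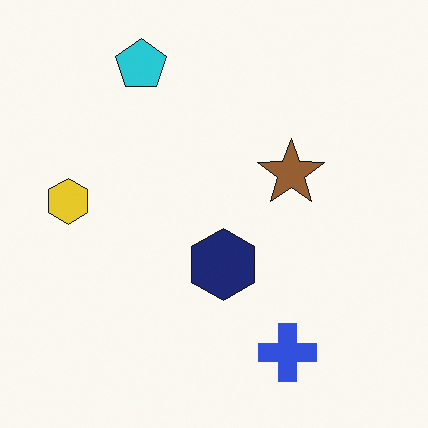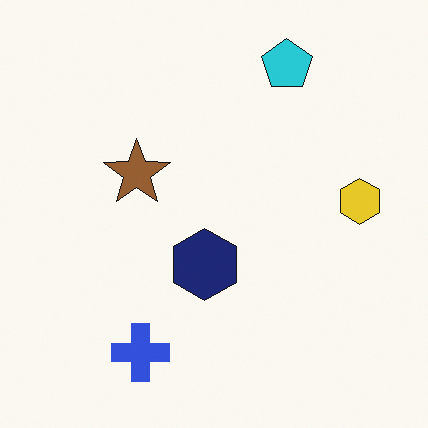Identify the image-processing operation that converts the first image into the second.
The image was flipped horizontally (left ↔ right).

The yellow hexagon is in the left of the first image and the right of the second — shapes on opposite sides of the vertical midline have swapped in a mirror flip.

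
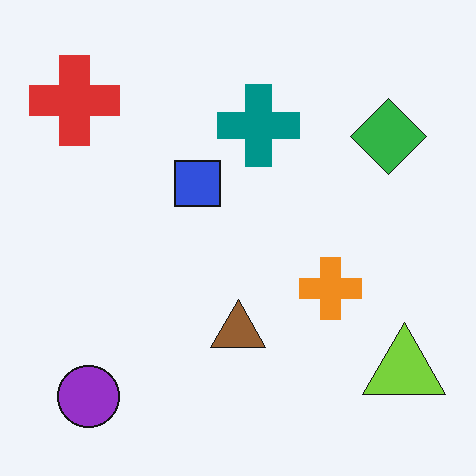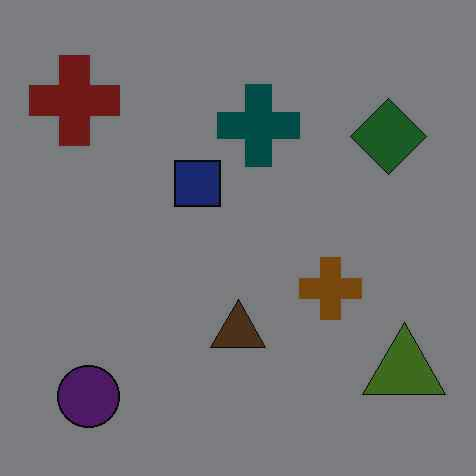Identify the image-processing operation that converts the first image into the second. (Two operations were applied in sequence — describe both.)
It was degraded with heavy JPEG compression, then darkened a lot.

Blocky 8×8 compression artifacts appear around shape edges and the flat background shows ringing — characteristic JPEG degradation. Every pixel — background and shapes alike — is uniformly darkened.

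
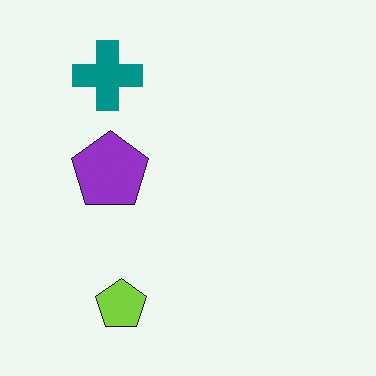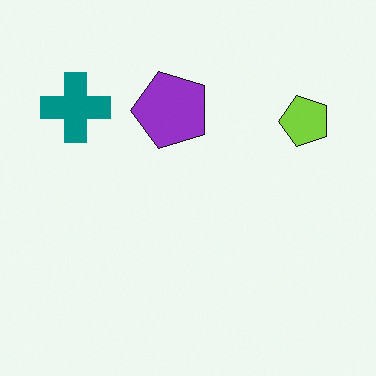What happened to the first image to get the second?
It was transposed (reflected across the top-left ↔ bottom-right diagonal).

Shapes have swapped their row and column positions — what was in the top-right is now in the bottom-left — a diagonal reflection.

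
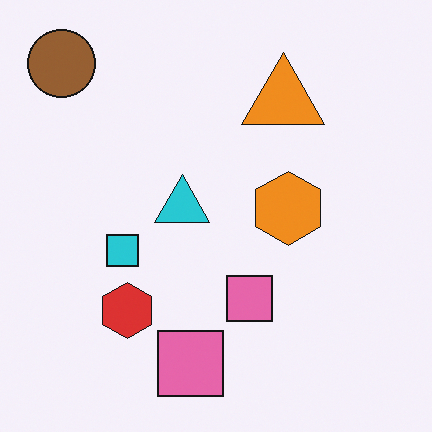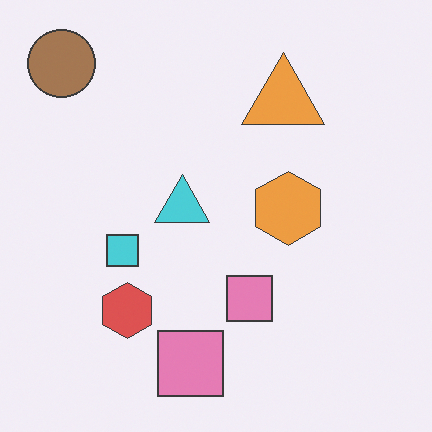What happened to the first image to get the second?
This is the original image given slightly reduced contrast.

Tones are pushed toward mid-grey across the whole image — a global contrast change.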